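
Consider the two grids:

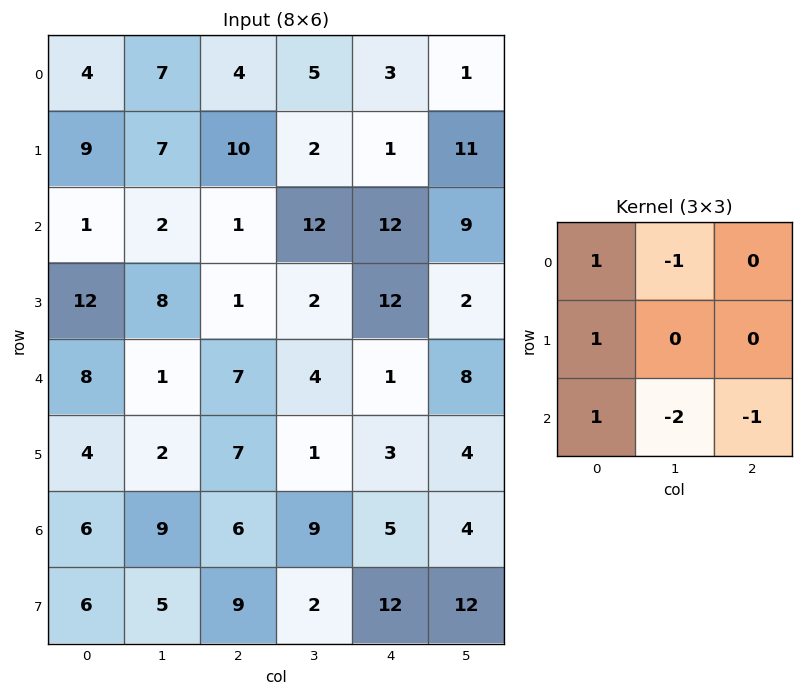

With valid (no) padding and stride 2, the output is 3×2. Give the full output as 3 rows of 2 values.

Output[0,0]: The receptive field on the input at this output position is [4 7 4 / 9 7 10 / 1 2 1]. Elementwise product with the kernel and sum: 4·1 + 7·-1 + 9·1 + 1·1 + 2·-2 + 1·-1.
Output[0,1]: The receptive field on the input at this output position is [4 5 3 / 10 2 1 / 1 12 12]. Elementwise product with the kernel and sum: 4·1 + 5·-1 + 10·1 + 1·1 + 12·-2 + 12·-1.

2 -26
10 -12
-7 -7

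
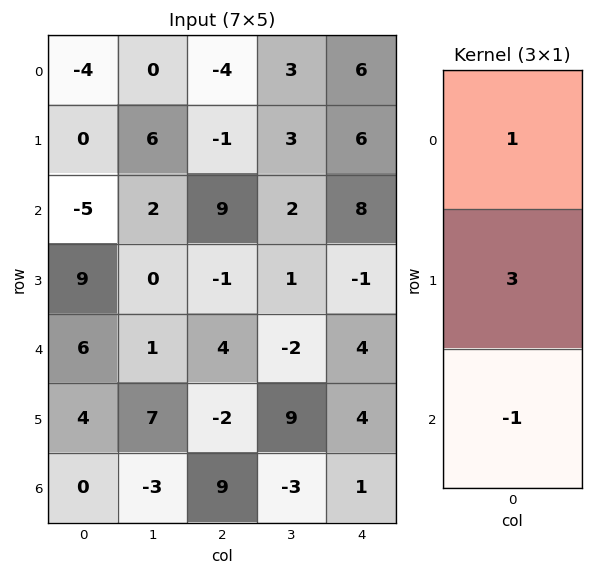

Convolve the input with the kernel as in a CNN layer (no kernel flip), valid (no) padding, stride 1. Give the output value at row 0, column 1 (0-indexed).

The receptive field on the input at this output position is [0 / 6 / 2]. Elementwise product with the kernel and sum: 0·1 + 6·3 + 2·-1.

16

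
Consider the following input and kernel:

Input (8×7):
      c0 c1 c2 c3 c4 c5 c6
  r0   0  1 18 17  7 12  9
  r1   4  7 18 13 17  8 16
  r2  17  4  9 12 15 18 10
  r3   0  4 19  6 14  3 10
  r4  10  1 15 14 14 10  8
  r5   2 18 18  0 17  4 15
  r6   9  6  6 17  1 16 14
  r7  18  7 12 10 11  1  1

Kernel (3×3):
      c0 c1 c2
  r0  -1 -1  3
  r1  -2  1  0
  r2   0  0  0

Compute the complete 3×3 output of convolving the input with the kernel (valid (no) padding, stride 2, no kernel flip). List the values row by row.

Output[0,0]: The receptive field on the input at this output position is [0 1 18 / 4 7 18 / 17 4 9]. Elementwise product with the kernel and sum: 0·-1 + 1·-1 + 18·3 + 4·-2 + 7·1.
Output[0,1]: The receptive field on the input at this output position is [18 17 7 / 18 13 17 / 9 12 15]. Elementwise product with the kernel and sum: 18·-1 + 17·-1 + 7·3 + 18·-2 + 13·1.

52 -37 -18
10 -8 -28
48 -23 -30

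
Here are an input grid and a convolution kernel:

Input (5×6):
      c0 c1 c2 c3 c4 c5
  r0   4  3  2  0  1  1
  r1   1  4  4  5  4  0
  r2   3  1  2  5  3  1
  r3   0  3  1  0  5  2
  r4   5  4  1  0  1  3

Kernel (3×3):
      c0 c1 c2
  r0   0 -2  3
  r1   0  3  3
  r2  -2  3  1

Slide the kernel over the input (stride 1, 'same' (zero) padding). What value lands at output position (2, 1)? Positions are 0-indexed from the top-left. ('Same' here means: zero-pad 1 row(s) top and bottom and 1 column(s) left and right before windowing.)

The receptive field on the zero-padded input at this output position is [1 4 4 / 3 1 2 / 0 3 1]. Elementwise product with the kernel and sum: 4·-2 + 4·3 + 1·3 + 2·3 + 0·-2 + 3·3 + 1·1.

23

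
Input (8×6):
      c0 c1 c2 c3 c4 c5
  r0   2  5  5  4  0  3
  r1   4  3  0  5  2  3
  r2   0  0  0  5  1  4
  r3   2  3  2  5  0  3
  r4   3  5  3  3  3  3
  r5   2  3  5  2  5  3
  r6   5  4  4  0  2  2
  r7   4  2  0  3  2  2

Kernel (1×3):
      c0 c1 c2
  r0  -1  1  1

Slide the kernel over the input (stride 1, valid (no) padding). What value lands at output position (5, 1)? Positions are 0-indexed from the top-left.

The receptive field on the input at this output position is [3 5 2]. Elementwise product with the kernel and sum: 3·-1 + 5·1 + 2·1.

4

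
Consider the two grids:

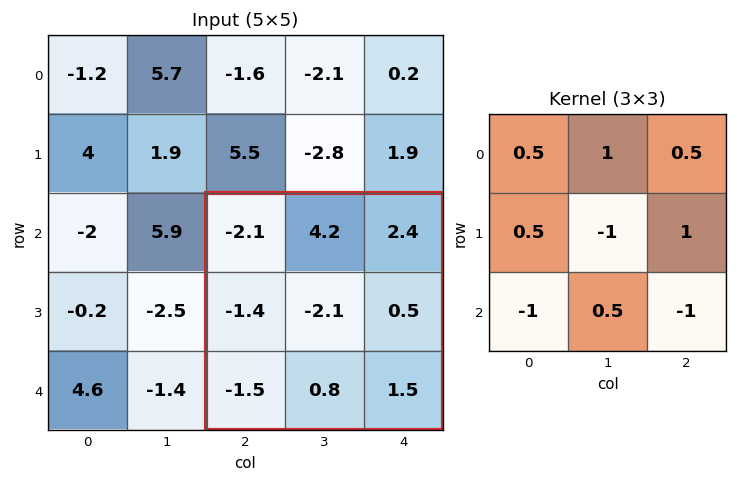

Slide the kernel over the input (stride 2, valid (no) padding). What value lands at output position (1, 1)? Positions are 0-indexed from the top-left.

The receptive field on the input at this output position is [-2.1 4.2 2.4 / -1.4 -2.1 0.5 / -1.5 0.8 1.5]. Elementwise product with the kernel and sum: -2.1·0.5 + 4.2·1 + 2.4·0.5 + -1.4·0.5 + -2.1·-1 + 0.5·1 + -1.5·-1 + 0.8·0.5 + 1.5·-1.

6.65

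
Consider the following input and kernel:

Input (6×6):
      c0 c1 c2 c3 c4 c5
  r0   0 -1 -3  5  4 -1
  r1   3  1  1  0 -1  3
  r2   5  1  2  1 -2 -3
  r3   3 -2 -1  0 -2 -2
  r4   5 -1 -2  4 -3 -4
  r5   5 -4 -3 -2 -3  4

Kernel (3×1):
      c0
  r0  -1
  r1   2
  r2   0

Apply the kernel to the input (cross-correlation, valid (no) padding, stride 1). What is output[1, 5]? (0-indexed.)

The receptive field on the input at this output position is [3 / -3 / -2]. Elementwise product with the kernel and sum: 3·-1 + -3·2.

-9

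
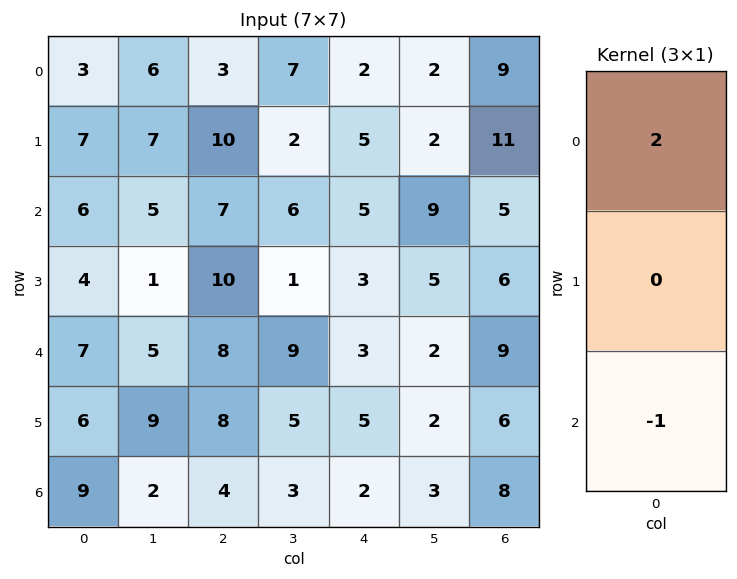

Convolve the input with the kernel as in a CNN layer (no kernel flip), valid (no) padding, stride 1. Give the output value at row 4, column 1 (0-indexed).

8

The receptive field on the input at this output position is [5 / 9 / 2]. Elementwise product with the kernel and sum: 5·2 + 2·-1.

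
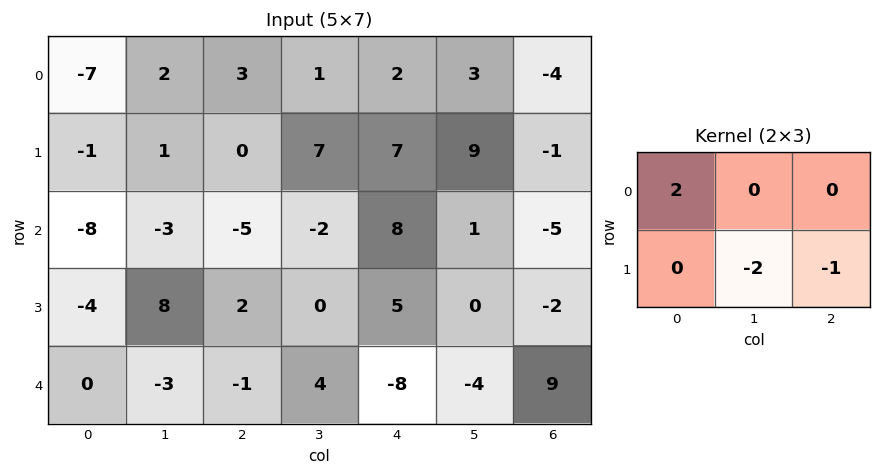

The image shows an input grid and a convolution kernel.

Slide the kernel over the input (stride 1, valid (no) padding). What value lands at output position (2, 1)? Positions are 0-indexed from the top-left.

The receptive field on the input at this output position is [-3 -5 -2 / 8 2 0]. Elementwise product with the kernel and sum: -3·2 + 2·-2 + 0·-1.

-10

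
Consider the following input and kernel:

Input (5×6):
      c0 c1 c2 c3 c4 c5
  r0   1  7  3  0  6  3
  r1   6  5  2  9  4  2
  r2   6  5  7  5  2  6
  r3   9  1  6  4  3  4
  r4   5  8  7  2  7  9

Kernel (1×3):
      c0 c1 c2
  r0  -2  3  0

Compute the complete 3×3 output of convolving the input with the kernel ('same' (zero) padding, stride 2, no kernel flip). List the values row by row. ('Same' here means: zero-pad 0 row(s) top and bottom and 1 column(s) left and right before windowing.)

3 -5 18
18 11 -4
15 5 17

Output[0,0]: The receptive field on the zero-padded input at this output position is [0 1 7]. Elementwise product with the kernel and sum: 0·-2 + 1·3.
Output[0,1]: The receptive field on the zero-padded input at this output position is [7 3 0]. Elementwise product with the kernel and sum: 7·-2 + 3·3.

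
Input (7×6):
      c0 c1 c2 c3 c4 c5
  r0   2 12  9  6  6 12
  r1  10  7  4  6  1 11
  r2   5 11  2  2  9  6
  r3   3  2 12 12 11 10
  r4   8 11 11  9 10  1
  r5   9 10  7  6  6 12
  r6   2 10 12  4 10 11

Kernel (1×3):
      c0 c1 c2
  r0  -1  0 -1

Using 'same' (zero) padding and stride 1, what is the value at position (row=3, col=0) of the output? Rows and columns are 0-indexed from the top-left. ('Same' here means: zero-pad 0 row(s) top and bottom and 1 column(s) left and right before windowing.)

The receptive field on the zero-padded input at this output position is [0 3 2]. Elementwise product with the kernel and sum: 0·-1 + 2·-1.

-2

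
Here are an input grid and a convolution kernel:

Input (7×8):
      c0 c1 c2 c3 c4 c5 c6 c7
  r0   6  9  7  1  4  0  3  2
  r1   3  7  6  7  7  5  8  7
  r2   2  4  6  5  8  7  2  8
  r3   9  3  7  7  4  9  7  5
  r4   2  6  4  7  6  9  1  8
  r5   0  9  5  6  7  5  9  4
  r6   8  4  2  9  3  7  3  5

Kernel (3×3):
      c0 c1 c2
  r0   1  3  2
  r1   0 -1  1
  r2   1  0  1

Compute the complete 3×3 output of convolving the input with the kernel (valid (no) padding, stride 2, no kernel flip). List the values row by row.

Output[0,0]: The receptive field on the input at this output position is [6 9 7 / 3 7 6 / 2 4 6]. Elementwise product with the kernel and sum: 6·1 + 9·3 + 7·2 + 7·-1 + 6·1 + 2·1 + 6·1.

54 32 23
36 44 38
34 43 45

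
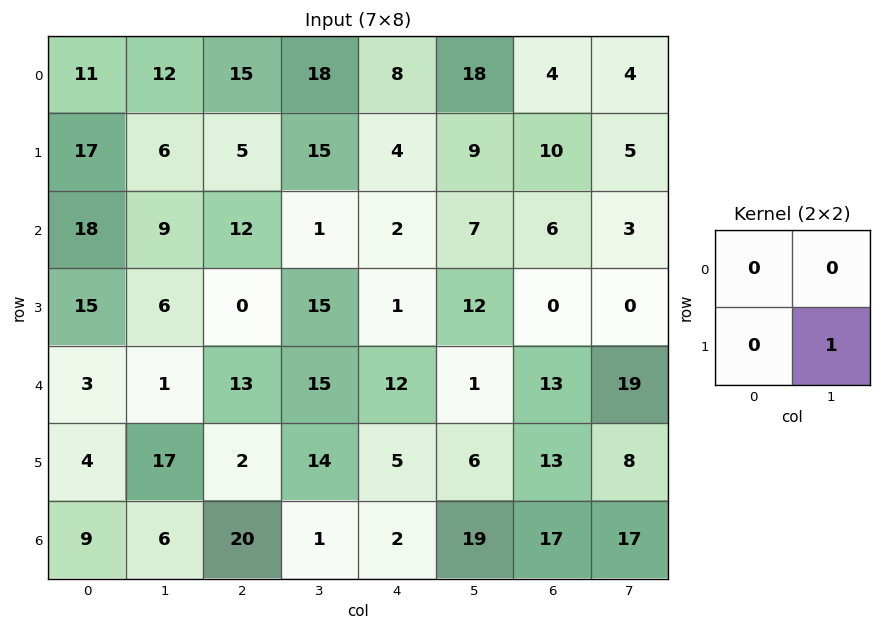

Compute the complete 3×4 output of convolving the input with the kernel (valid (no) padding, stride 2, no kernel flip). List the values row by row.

6 15 9 5
6 15 12 0
17 14 6 8

Output[0,0]: The receptive field on the input at this output position is [11 12 / 17 6]. Elementwise product with the kernel and sum: 6·1.
Output[0,1]: The receptive field on the input at this output position is [15 18 / 5 15]. Elementwise product with the kernel and sum: 15·1.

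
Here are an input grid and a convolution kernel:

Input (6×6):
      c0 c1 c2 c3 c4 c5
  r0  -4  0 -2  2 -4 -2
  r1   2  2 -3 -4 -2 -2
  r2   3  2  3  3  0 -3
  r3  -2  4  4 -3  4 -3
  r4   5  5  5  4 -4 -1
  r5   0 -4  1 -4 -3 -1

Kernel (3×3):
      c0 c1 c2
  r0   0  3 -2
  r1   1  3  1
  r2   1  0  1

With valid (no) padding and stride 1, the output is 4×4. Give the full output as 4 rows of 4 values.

Output[0,0]: The receptive field on the input at this output position is [-4 0 -2 / 2 2 -3 / 3 2 3]. Elementwise product with the kernel and sum: 0·3 + -2·-2 + 2·1 + 2·3 + -3·1 + 3·1 + 3·1.

15 -16 0 -20
26 14 12 -8
24 25 9 15
30 34 -6 4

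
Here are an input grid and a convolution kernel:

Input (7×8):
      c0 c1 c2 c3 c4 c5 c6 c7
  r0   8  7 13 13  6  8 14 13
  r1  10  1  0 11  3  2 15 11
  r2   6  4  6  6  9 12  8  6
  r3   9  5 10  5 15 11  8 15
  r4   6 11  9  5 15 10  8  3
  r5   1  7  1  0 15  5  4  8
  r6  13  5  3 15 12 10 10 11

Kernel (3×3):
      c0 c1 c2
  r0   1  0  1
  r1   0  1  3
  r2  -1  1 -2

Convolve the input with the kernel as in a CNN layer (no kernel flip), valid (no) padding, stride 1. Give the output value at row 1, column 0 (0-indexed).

8

The receptive field on the input at this output position is [10 1 0 / 6 4 6 / 9 5 10]. Elementwise product with the kernel and sum: 10·1 + 0·1 + 4·1 + 6·3 + 9·-1 + 5·1 + 10·-2.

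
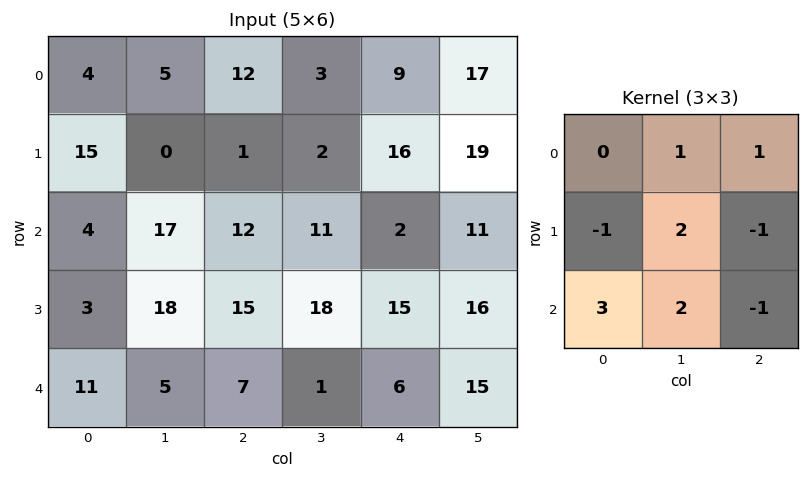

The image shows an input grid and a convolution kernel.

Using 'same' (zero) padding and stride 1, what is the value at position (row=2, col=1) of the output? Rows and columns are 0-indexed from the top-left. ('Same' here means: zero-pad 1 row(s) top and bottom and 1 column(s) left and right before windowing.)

49

The receptive field on the zero-padded input at this output position is [15 0 1 / 4 17 12 / 3 18 15]. Elementwise product with the kernel and sum: 0·1 + 1·1 + 4·-1 + 17·2 + 12·-1 + 3·3 + 18·2 + 15·-1.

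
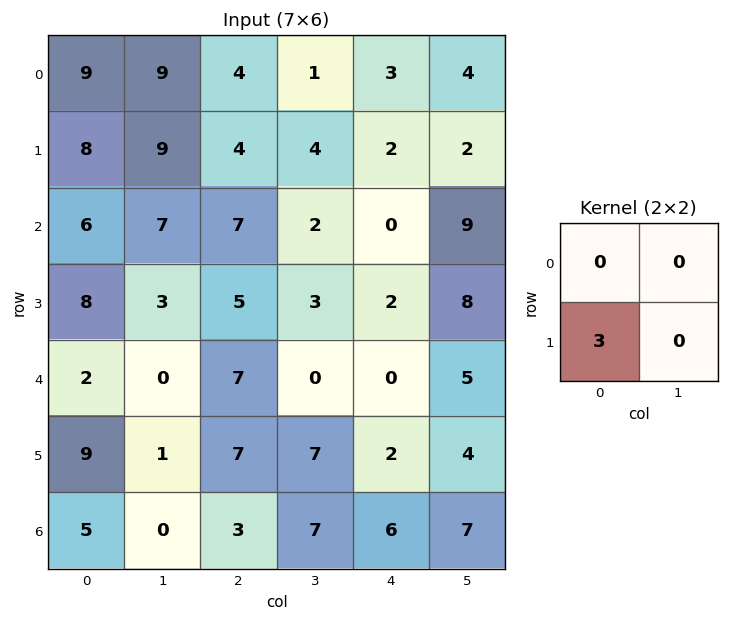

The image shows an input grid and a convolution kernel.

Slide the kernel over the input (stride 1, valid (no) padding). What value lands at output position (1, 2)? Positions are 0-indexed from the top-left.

The receptive field on the input at this output position is [4 4 / 7 2]. Elementwise product with the kernel and sum: 7·3.

21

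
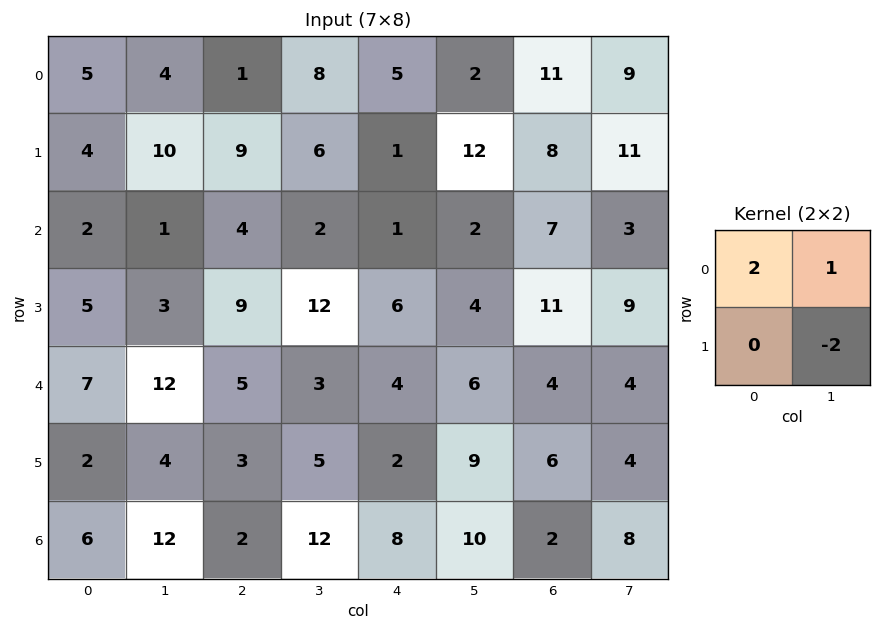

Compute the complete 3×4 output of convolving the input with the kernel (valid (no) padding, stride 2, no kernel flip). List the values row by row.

Output[0,0]: The receptive field on the input at this output position is [5 4 / 4 10]. Elementwise product with the kernel and sum: 5·2 + 4·1 + 10·-2.

-6 -2 -12 9
-1 -14 -4 -1
18 3 -4 4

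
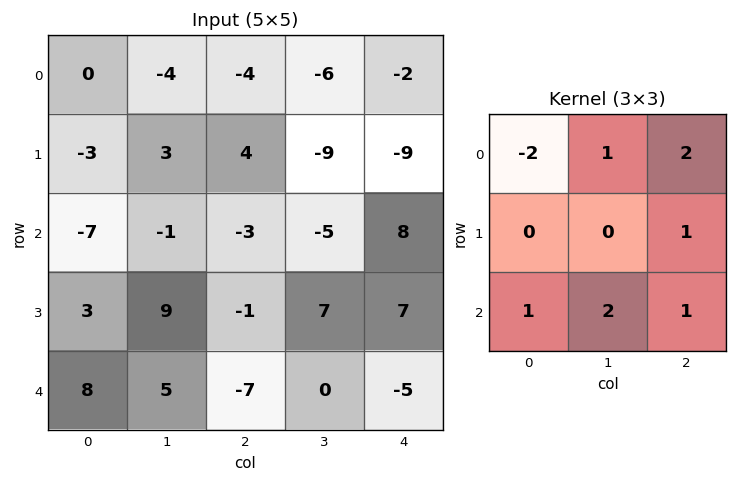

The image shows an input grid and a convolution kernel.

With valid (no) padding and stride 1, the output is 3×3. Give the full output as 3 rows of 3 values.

-20 -29 -16
34 -11 -7
17 -13 12

Output[0,0]: The receptive field on the input at this output position is [0 -4 -4 / -3 3 4 / -7 -1 -3]. Elementwise product with the kernel and sum: 0·-2 + -4·1 + -4·2 + 4·1 + -7·1 + -1·2 + -3·1.
Output[0,1]: The receptive field on the input at this output position is [-4 -4 -6 / 3 4 -9 / -1 -3 -5]. Elementwise product with the kernel and sum: -4·-2 + -4·1 + -6·2 + -9·1 + -1·1 + -3·2 + -5·1.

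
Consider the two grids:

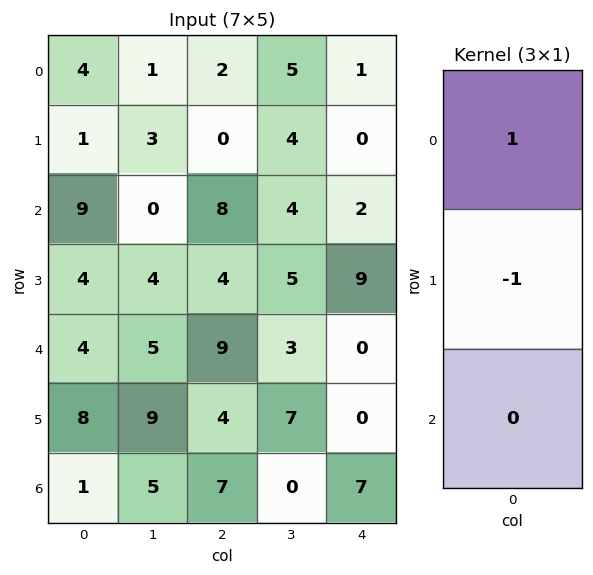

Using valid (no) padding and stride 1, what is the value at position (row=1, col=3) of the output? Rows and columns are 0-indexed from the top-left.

0

The receptive field on the input at this output position is [4 / 4 / 5]. Elementwise product with the kernel and sum: 4·1 + 4·-1.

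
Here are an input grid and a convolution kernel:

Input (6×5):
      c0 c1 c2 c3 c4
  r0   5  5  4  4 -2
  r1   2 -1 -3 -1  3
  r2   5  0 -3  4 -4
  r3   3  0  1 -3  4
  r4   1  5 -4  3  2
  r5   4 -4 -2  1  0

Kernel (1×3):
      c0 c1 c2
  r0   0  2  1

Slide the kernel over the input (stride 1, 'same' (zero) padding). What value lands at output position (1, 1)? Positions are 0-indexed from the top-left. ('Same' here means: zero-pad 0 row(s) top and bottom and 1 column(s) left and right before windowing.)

The receptive field on the zero-padded input at this output position is [2 -1 -3]. Elementwise product with the kernel and sum: -1·2 + -3·1.

-5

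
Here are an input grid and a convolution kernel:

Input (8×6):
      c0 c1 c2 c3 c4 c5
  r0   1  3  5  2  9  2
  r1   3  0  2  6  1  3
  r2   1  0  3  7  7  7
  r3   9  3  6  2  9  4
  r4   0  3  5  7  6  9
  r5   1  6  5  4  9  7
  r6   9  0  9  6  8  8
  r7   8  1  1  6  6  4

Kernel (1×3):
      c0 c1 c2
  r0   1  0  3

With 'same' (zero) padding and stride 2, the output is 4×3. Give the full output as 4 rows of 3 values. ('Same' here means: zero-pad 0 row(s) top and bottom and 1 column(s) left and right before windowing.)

9 9 8
0 21 28
9 24 34
0 18 30

Output[0,0]: The receptive field on the zero-padded input at this output position is [0 1 3]. Elementwise product with the kernel and sum: 0·1 + 3·3.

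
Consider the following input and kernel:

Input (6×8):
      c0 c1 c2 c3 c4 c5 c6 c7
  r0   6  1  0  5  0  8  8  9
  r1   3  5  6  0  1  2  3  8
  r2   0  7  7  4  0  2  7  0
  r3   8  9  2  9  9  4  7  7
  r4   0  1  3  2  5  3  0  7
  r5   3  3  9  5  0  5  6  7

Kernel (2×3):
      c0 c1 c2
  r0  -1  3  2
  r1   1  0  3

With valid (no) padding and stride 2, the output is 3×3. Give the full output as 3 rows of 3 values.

18 24 50
49 34 50
39 22 22

Output[0,0]: The receptive field on the input at this output position is [6 1 0 / 3 5 6]. Elementwise product with the kernel and sum: 6·-1 + 1·3 + 0·2 + 3·1 + 6·3.
Output[0,1]: The receptive field on the input at this output position is [0 5 0 / 6 0 1]. Elementwise product with the kernel and sum: 0·-1 + 5·3 + 0·2 + 6·1 + 1·3.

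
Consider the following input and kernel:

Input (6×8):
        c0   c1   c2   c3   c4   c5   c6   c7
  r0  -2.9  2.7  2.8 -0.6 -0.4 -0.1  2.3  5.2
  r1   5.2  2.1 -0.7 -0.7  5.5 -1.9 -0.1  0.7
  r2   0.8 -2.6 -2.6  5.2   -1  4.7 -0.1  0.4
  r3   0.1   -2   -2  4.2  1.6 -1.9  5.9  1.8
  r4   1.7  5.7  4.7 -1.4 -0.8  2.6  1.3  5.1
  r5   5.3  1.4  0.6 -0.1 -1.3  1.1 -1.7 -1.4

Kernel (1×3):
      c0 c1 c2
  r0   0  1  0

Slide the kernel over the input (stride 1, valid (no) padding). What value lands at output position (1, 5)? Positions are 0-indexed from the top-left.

The receptive field on the input at this output position is [-1.9 -0.1 0.7]. Elementwise product with the kernel and sum: -0.1·1.

-0.1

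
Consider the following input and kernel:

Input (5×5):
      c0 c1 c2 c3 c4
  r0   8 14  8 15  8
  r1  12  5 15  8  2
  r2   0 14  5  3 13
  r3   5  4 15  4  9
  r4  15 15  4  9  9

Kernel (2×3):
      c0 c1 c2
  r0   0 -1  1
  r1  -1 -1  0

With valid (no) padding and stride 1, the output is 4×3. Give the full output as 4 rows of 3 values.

-23 -13 -30
-4 -26 -14
-18 -21 -9
-19 -30 -8

Output[0,0]: The receptive field on the input at this output position is [8 14 8 / 12 5 15]. Elementwise product with the kernel and sum: 14·-1 + 8·1 + 12·-1 + 5·-1.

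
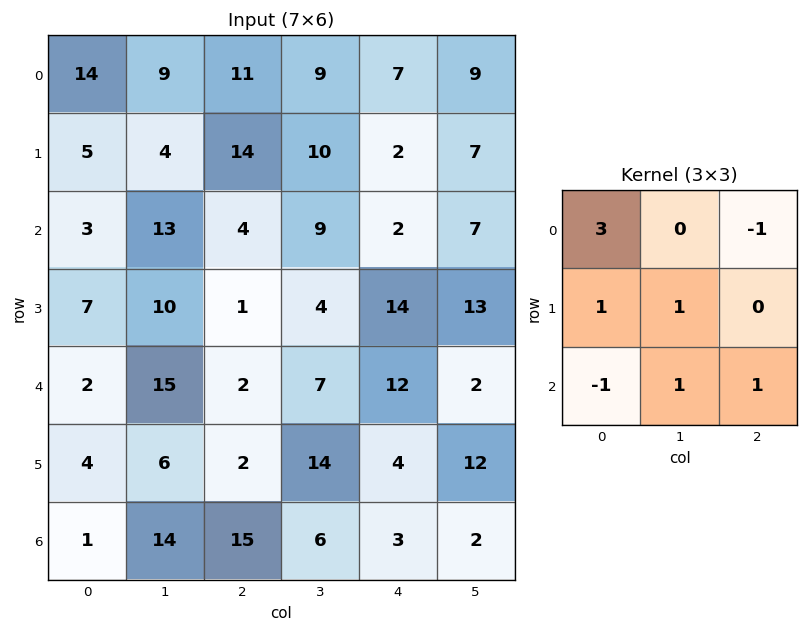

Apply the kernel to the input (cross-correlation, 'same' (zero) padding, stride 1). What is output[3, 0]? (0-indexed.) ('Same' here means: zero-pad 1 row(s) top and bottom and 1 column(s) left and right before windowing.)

The receptive field on the zero-padded input at this output position is [0 3 13 / 0 7 10 / 0 2 15]. Elementwise product with the kernel and sum: 0·3 + 13·-1 + 0·1 + 7·1 + 0·-1 + 2·1 + 15·1.

11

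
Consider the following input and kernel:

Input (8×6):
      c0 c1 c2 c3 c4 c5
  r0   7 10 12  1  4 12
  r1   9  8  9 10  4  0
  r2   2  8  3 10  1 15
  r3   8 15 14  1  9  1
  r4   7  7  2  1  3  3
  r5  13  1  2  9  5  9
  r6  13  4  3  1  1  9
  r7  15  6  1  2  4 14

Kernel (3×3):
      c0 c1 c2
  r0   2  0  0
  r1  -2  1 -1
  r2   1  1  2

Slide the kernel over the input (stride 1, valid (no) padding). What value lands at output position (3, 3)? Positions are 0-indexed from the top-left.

The receptive field on the input at this output position is [1 9 1 / 1 3 3 / 9 5 9]. Elementwise product with the kernel and sum: 1·2 + 1·-2 + 3·1 + 3·-1 + 9·1 + 5·1 + 9·2.

32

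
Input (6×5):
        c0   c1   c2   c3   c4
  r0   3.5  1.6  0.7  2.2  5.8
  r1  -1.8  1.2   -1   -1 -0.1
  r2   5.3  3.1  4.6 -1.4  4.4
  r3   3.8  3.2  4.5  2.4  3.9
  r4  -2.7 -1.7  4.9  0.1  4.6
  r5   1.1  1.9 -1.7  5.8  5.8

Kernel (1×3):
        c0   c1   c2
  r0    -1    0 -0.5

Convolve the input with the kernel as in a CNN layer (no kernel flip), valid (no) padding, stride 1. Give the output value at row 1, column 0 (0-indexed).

2.3

The receptive field on the input at this output position is [-1.8 1.2 -1]. Elementwise product with the kernel and sum: -1.8·-1 + -1·-0.5.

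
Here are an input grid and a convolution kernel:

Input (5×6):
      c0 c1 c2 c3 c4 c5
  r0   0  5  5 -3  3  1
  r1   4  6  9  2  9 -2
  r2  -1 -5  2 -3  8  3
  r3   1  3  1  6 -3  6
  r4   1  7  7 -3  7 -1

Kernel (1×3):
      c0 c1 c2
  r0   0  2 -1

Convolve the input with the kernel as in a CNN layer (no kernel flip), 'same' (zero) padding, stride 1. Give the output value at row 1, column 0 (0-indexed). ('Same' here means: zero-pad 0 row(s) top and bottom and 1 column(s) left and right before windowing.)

The receptive field on the zero-padded input at this output position is [0 4 6]. Elementwise product with the kernel and sum: 4·2 + 6·-1.

2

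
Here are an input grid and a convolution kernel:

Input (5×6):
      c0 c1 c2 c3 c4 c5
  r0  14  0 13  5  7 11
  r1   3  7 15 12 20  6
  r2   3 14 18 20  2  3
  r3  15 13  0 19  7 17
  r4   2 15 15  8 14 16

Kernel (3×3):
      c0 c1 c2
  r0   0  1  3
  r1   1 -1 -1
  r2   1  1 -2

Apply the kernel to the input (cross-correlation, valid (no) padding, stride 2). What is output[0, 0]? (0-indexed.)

1

The receptive field on the input at this output position is [14 0 13 / 3 7 15 / 3 14 18]. Elementwise product with the kernel and sum: 0·1 + 13·3 + 3·1 + 7·-1 + 15·-1 + 3·1 + 14·1 + 18·-2.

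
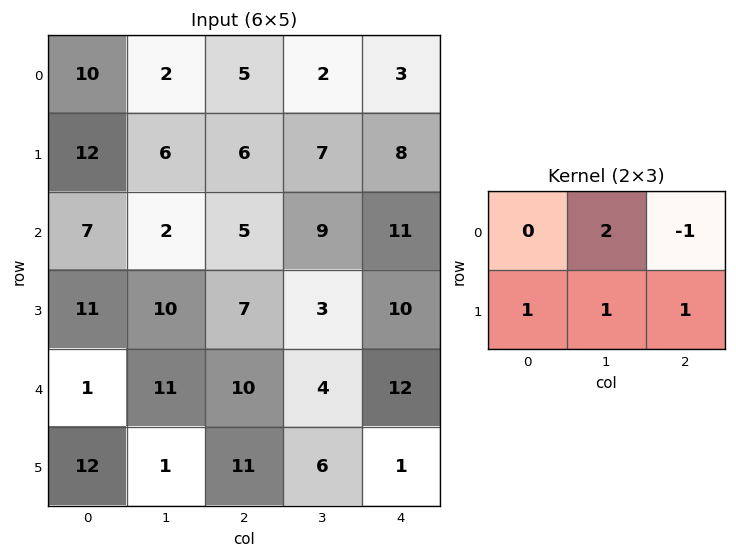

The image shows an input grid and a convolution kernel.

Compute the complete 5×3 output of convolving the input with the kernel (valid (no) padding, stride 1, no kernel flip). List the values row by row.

Output[0,0]: The receptive field on the input at this output position is [10 2 5 / 12 6 6]. Elementwise product with the kernel and sum: 2·2 + 5·-1 + 12·1 + 6·1 + 6·1.
Output[0,1]: The receptive field on the input at this output position is [2 5 2 / 6 6 7]. Elementwise product with the kernel and sum: 5·2 + 2·-1 + 6·1 + 6·1 + 7·1.

23 27 22
20 21 31
27 21 27
35 36 22
36 34 14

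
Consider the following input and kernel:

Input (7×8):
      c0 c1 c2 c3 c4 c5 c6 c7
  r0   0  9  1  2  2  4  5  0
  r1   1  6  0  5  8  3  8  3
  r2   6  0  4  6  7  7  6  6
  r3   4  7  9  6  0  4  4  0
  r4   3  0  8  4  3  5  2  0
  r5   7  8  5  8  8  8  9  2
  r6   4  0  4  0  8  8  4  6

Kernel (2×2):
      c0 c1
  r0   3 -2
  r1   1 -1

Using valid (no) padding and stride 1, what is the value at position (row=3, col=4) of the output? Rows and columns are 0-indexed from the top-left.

-10

The receptive field on the input at this output position is [0 4 / 3 5]. Elementwise product with the kernel and sum: 0·3 + 4·-2 + 3·1 + 5·-1.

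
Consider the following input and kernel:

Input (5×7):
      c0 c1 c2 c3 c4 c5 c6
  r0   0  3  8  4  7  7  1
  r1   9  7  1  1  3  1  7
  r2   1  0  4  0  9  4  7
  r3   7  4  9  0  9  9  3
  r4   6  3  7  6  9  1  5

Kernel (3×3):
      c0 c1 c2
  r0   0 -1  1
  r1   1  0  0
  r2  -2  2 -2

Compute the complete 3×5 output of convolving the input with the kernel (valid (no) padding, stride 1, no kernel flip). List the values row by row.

Output[0,0]: The receptive field on the input at this output position is [0 3 8 / 9 7 1 / 1 0 4]. Elementwise product with the kernel and sum: 3·-1 + 8·1 + 9·1 + 1·-2 + 0·2 + 4·-2.

4 11 -22 11 -27
-29 10 -30 -2 9
-9 -4 -2 -1 -14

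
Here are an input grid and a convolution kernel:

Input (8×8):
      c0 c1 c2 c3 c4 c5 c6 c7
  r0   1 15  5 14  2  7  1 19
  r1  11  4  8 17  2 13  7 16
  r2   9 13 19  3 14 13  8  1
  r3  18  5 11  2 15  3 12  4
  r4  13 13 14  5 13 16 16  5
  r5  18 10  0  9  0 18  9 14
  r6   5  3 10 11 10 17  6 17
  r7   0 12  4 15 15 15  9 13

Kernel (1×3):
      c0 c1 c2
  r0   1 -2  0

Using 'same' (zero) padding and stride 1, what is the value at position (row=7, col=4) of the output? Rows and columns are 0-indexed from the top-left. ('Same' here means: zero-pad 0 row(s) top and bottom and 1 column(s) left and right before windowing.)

-15

The receptive field on the zero-padded input at this output position is [15 15 15]. Elementwise product with the kernel and sum: 15·1 + 15·-2.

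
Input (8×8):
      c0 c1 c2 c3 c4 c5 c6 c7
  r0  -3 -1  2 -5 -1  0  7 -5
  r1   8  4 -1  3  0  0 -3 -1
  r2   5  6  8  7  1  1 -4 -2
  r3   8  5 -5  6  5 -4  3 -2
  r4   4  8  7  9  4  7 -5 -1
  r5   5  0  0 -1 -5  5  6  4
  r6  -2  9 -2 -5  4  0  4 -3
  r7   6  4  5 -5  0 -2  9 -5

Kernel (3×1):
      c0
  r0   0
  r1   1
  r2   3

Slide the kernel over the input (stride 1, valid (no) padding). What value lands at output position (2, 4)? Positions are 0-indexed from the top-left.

The receptive field on the input at this output position is [1 / 5 / 4]. Elementwise product with the kernel and sum: 5·1 + 4·3.

17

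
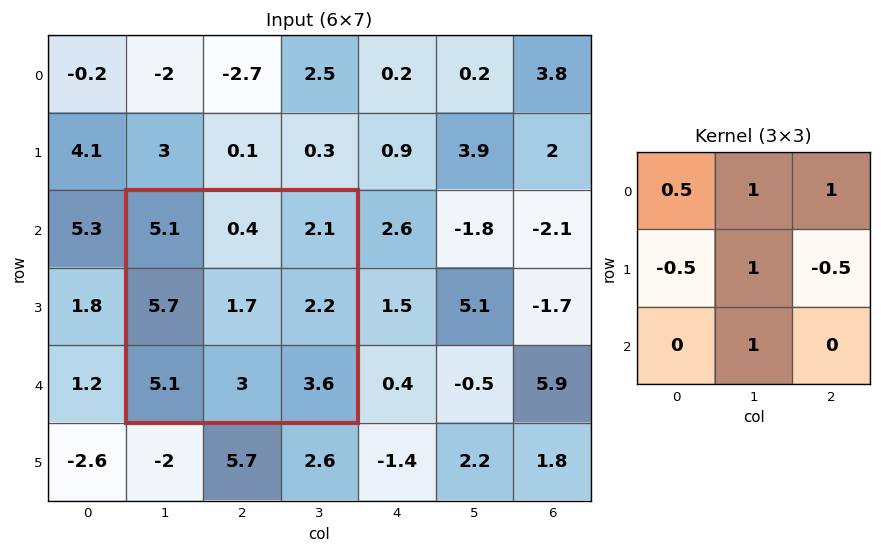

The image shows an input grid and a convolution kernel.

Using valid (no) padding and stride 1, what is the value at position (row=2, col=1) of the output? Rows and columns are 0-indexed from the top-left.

The receptive field on the input at this output position is [5.1 0.4 2.1 / 5.7 1.7 2.2 / 5.1 3 3.6]. Elementwise product with the kernel and sum: 5.1·0.5 + 0.4·1 + 2.1·1 + 5.7·-0.5 + 1.7·1 + 2.2·-0.5 + 3·1.

5.8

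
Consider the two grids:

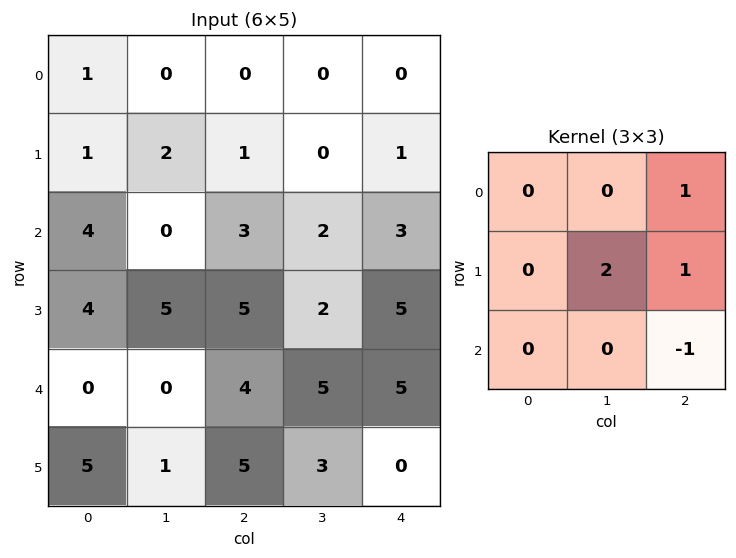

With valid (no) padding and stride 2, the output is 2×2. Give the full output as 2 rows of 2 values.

Output[0,0]: The receptive field on the input at this output position is [1 0 0 / 1 2 1 / 4 0 3]. Elementwise product with the kernel and sum: 0·1 + 2·2 + 1·1 + 3·-1.

2 -2
14 7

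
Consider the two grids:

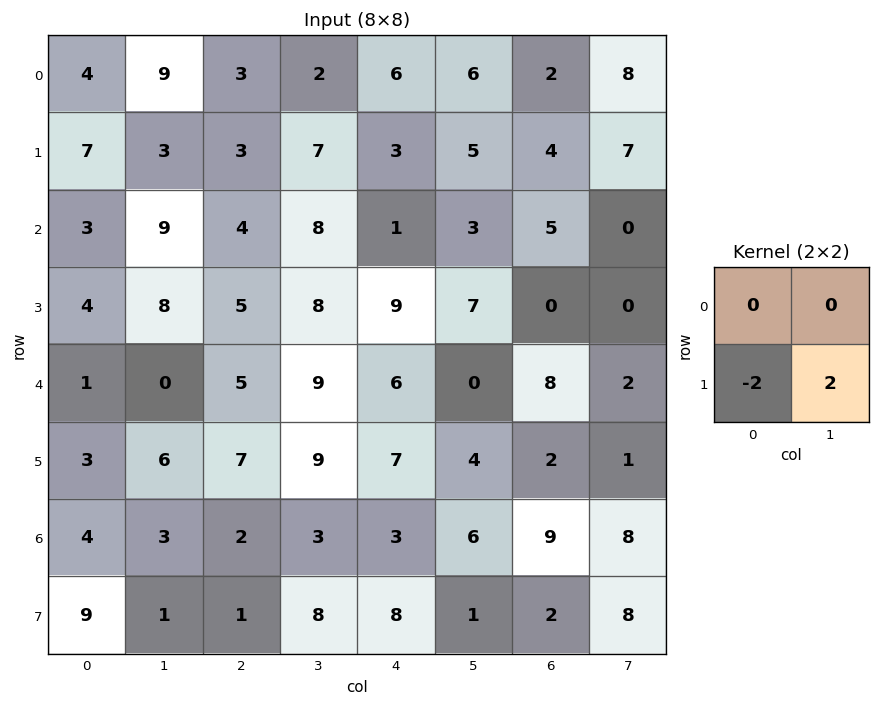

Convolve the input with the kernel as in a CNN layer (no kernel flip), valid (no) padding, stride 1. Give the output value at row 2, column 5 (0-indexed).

The receptive field on the input at this output position is [3 5 / 7 0]. Elementwise product with the kernel and sum: 7·-2 + 0·2.

-14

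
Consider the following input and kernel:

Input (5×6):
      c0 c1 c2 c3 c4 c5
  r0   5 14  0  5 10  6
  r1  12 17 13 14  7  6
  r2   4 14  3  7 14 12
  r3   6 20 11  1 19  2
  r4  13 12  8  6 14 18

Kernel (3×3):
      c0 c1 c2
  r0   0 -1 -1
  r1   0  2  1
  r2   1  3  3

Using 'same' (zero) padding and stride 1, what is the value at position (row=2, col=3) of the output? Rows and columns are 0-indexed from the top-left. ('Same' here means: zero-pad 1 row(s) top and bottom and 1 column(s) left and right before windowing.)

78

The receptive field on the zero-padded input at this output position is [13 14 7 / 3 7 14 / 11 1 19]. Elementwise product with the kernel and sum: 14·-1 + 7·-1 + 7·2 + 14·1 + 11·1 + 1·3 + 19·3.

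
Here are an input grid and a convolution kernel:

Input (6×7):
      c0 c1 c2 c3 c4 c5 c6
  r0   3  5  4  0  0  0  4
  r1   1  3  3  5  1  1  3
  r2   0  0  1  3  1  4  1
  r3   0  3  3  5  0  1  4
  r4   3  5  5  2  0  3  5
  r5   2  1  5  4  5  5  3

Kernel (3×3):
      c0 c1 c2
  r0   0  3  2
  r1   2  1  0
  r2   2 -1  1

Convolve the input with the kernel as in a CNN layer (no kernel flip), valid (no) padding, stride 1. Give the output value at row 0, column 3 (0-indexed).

20

The receptive field on the input at this output position is [0 0 0 / 5 1 1 / 3 1 4]. Elementwise product with the kernel and sum: 0·3 + 0·2 + 5·2 + 1·1 + 3·2 + 1·-1 + 4·1.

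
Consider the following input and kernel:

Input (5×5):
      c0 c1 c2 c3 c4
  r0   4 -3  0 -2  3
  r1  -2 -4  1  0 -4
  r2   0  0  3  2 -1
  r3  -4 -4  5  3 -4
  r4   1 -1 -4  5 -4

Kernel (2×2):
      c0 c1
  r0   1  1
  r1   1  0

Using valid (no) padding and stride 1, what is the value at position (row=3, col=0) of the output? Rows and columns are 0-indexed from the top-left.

-7

The receptive field on the input at this output position is [-4 -4 / 1 -1]. Elementwise product with the kernel and sum: -4·1 + -4·1 + 1·1.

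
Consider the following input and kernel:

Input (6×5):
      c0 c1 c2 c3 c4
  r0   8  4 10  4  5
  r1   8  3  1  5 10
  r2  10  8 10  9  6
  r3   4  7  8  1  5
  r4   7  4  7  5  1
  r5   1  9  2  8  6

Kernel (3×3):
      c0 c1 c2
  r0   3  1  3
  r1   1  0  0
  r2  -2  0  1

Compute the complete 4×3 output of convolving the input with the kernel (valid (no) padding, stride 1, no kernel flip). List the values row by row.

Output[0,0]: The receptive field on the input at this output position is [8 4 10 / 8 3 1 / 10 8 10]. Elementwise product with the kernel and sum: 8·3 + 4·1 + 10·3 + 8·1 + 10·-2 + 10·1.

56 30 36
40 20 37
65 65 52
50 26 49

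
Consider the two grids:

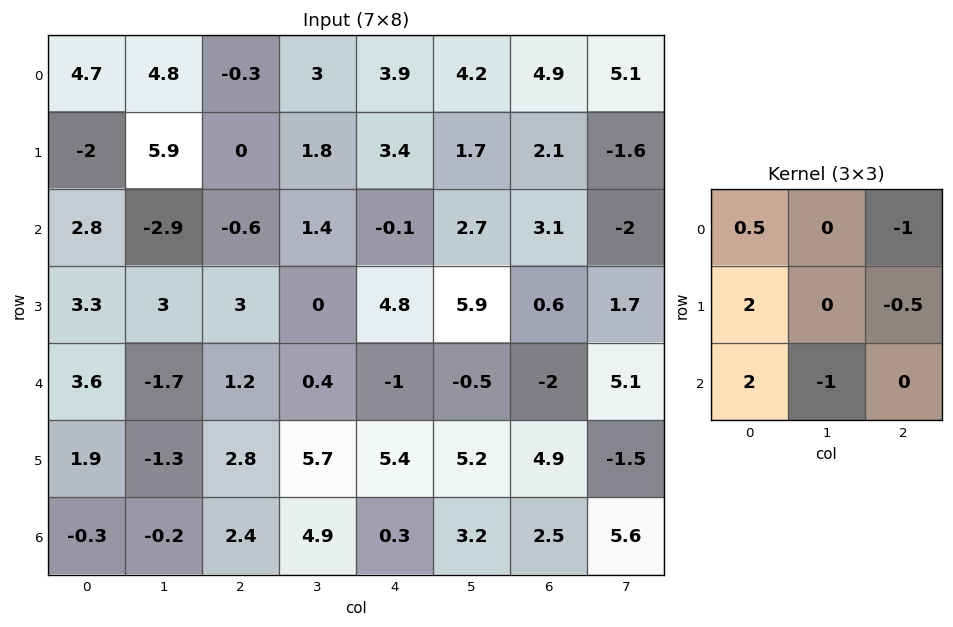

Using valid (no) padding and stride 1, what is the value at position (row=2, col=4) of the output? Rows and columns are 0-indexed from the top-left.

4.65

The receptive field on the input at this output position is [-0.1 2.7 3.1 / 4.8 5.9 0.6 / -1 -0.5 -2]. Elementwise product with the kernel and sum: -0.1·0.5 + 3.1·-1 + 4.8·2 + 0.6·-0.5 + -1·2 + -0.5·-1.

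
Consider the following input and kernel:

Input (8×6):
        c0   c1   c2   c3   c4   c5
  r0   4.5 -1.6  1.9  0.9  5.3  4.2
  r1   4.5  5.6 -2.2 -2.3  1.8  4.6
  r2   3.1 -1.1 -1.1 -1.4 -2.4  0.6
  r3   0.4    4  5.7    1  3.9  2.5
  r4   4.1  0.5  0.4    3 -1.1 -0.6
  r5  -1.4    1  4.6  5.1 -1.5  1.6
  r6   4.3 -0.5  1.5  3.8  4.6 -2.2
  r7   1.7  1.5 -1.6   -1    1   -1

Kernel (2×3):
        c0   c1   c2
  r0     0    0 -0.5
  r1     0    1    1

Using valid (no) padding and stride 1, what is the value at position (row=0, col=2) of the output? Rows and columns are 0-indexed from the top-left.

The receptive field on the input at this output position is [1.9 0.9 5.3 / -2.2 -2.3 1.8]. Elementwise product with the kernel and sum: 5.3·-0.5 + -2.3·1 + 1.8·1.

-3.15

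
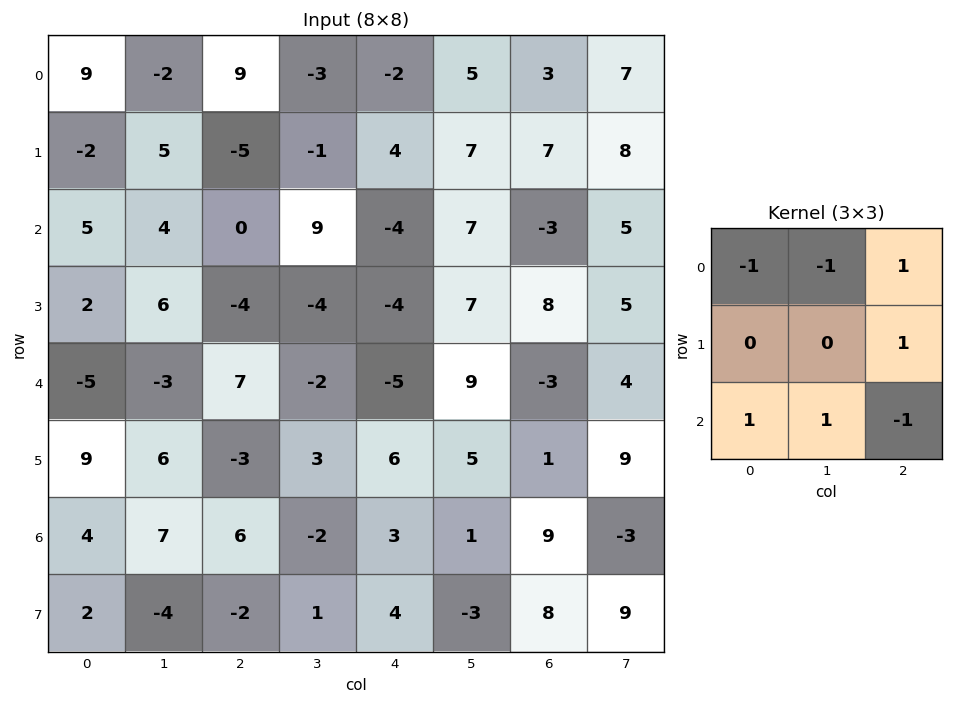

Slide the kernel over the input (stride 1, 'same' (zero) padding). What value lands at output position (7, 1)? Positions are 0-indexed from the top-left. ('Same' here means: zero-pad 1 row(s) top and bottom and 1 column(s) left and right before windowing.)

-7

The receptive field on the zero-padded input at this output position is [4 7 6 / 2 -4 -2 / 0 0 0]. Elementwise product with the kernel and sum: 4·-1 + 7·-1 + 6·1 + -2·1 + 0·1 + 0·1 + 0·-1.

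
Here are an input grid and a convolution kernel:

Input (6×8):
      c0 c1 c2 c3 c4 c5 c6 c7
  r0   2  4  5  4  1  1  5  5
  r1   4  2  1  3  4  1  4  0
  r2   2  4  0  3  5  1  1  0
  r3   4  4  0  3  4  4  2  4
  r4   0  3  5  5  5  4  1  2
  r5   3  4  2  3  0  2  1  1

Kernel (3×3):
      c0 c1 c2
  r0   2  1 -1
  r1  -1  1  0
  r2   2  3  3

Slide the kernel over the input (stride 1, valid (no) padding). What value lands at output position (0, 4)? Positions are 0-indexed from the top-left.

11

The receptive field on the input at this output position is [1 1 5 / 4 1 4 / 5 1 1]. Elementwise product with the kernel and sum: 1·2 + 1·1 + 5·-1 + 4·-1 + 1·1 + 5·2 + 1·3 + 1·3.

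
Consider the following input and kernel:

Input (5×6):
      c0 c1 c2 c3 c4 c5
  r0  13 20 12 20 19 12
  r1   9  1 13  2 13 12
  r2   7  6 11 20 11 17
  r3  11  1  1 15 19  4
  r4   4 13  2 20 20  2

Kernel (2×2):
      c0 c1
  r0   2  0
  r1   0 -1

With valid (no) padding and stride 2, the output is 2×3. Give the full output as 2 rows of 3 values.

25 22 26
13 7 18

Output[0,0]: The receptive field on the input at this output position is [13 20 / 9 1]. Elementwise product with the kernel and sum: 13·2 + 1·-1.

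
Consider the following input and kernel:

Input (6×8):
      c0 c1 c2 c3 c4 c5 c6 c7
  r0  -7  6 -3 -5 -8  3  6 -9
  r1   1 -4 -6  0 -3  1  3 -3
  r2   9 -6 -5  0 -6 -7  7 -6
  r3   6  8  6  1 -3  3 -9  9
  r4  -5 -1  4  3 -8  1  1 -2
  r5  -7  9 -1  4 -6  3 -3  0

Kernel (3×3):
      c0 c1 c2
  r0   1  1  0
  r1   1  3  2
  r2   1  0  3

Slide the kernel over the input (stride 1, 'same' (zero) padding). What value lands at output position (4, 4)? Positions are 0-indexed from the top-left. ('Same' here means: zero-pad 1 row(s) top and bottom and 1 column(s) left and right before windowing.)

-8

The receptive field on the zero-padded input at this output position is [1 -3 3 / 3 -8 1 / 4 -6 3]. Elementwise product with the kernel and sum: 1·1 + -3·1 + 3·1 + -8·3 + 1·2 + 4·1 + 3·3.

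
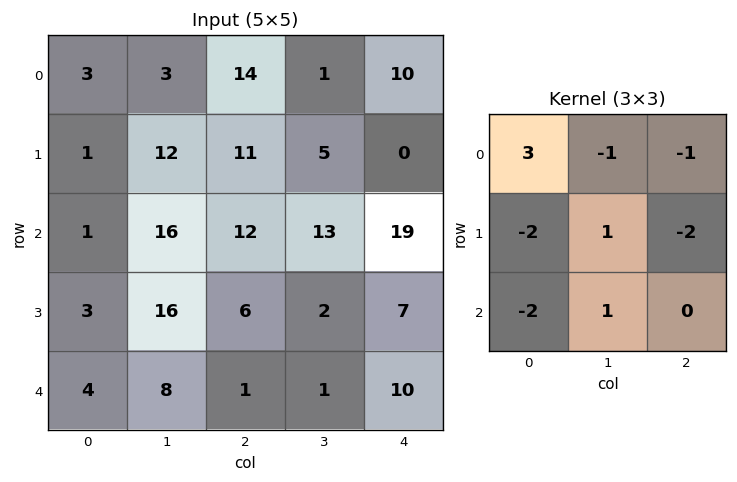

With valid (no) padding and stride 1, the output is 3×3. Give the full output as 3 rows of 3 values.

Output[0,0]: The receptive field on the input at this output position is [3 3 14 / 1 12 11 / 1 16 12]. Elementwise product with the kernel and sum: 3·3 + 3·-1 + 14·-1 + 1·-2 + 12·1 + 11·-2 + 1·-2 + 16·1.

-6 -49 3
-20 -52 -31
-27 -22 -21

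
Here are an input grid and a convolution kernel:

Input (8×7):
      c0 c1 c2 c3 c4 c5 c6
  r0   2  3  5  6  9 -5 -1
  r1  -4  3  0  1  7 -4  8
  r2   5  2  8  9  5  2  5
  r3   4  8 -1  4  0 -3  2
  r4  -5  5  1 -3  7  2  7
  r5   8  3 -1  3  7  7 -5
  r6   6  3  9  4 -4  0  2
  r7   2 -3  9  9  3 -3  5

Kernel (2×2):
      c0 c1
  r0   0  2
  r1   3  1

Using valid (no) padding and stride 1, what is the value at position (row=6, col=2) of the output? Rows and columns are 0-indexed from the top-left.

44

The receptive field on the input at this output position is [9 4 / 9 9]. Elementwise product with the kernel and sum: 4·2 + 9·3 + 9·1.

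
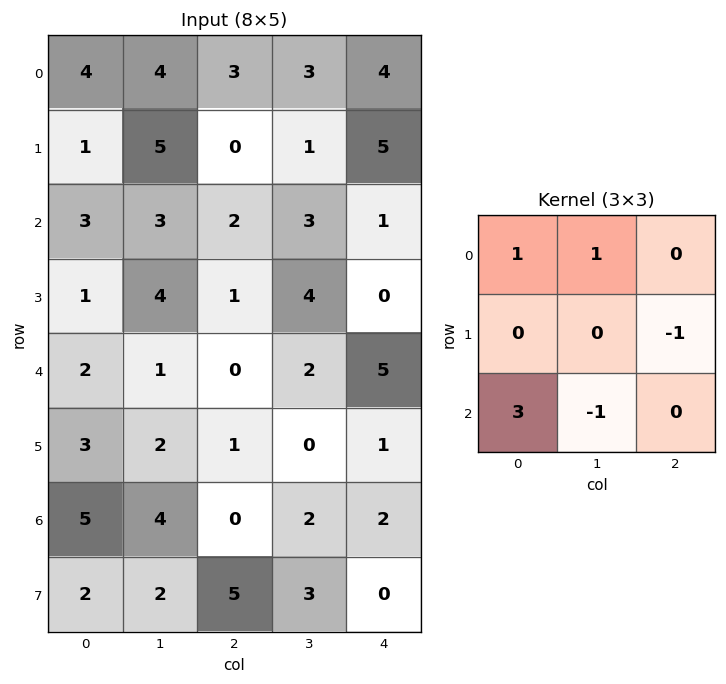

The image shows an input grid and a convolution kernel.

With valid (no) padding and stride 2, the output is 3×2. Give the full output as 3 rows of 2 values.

14 4
10 3
13 -1

Output[0,0]: The receptive field on the input at this output position is [4 4 3 / 1 5 0 / 3 3 2]. Elementwise product with the kernel and sum: 4·1 + 4·1 + 0·-1 + 3·3 + 3·-1.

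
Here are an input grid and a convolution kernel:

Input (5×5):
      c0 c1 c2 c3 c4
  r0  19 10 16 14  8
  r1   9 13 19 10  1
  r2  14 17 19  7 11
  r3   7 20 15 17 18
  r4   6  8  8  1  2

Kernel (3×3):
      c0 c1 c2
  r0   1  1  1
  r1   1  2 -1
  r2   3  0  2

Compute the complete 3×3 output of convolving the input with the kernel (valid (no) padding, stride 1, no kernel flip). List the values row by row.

Output[0,0]: The receptive field on the input at this output position is [19 10 16 / 9 13 19 / 14 17 19]. Elementwise product with the kernel and sum: 19·1 + 10·1 + 16·1 + 9·1 + 13·2 + 19·-1 + 14·3 + 19·2.
Output[0,1]: The receptive field on the input at this output position is [10 16 14 / 13 19 10 / 17 19 7]. Elementwise product with the kernel and sum: 10·1 + 16·1 + 14·1 + 13·1 + 19·2 + 10·-1 + 17·3 + 7·2.

141 146 155
121 184 133
116 102 96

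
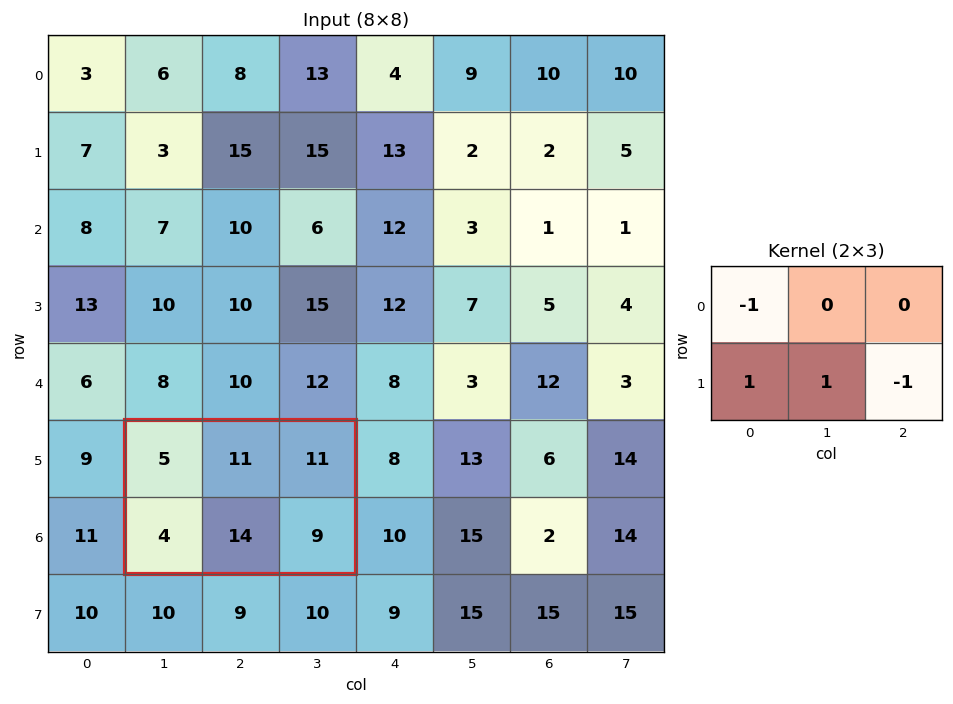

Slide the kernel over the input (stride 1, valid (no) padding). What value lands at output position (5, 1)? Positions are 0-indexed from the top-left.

4

The receptive field on the input at this output position is [5 11 11 / 4 14 9]. Elementwise product with the kernel and sum: 5·-1 + 4·1 + 14·1 + 9·-1.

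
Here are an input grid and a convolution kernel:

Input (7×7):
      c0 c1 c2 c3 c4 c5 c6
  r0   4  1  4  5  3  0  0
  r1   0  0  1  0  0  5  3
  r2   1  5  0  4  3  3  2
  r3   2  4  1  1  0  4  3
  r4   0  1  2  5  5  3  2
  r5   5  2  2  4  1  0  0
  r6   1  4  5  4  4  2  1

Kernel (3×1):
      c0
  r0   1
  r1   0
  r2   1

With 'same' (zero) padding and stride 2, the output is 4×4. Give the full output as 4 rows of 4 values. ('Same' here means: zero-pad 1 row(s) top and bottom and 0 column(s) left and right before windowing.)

Output[0,0]: The receptive field on the zero-padded input at this output position is [0 / 4 / 0]. Elementwise product with the kernel and sum: 0·1 + 0·1.
Output[0,1]: The receptive field on the zero-padded input at this output position is [0 / 4 / 1]. Elementwise product with the kernel and sum: 0·1 + 1·1.

0 1 0 3
2 2 0 6
7 3 1 3
5 2 1 0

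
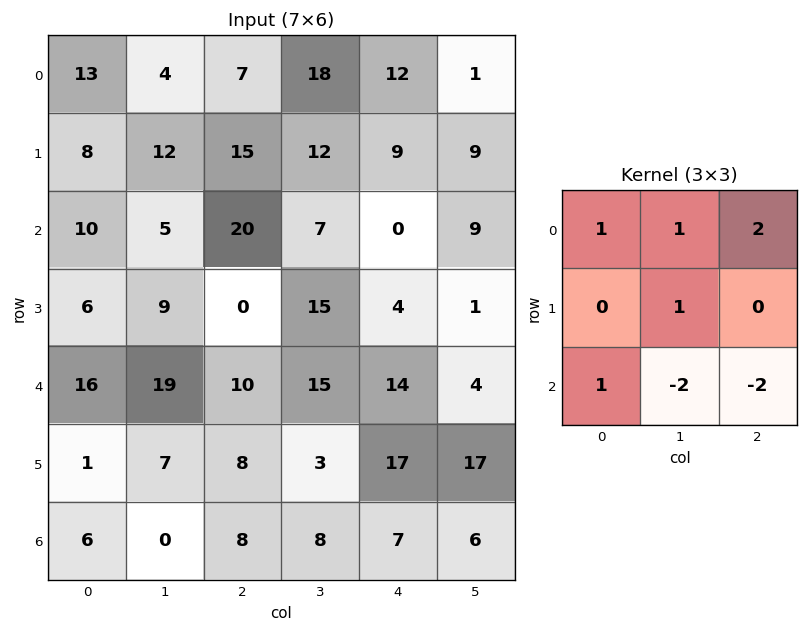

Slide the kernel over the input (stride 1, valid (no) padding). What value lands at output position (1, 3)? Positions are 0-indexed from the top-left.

The receptive field on the input at this output position is [12 9 9 / 7 0 9 / 15 4 1]. Elementwise product with the kernel and sum: 12·1 + 9·1 + 9·2 + 0·1 + 15·1 + 4·-2 + 1·-2.

44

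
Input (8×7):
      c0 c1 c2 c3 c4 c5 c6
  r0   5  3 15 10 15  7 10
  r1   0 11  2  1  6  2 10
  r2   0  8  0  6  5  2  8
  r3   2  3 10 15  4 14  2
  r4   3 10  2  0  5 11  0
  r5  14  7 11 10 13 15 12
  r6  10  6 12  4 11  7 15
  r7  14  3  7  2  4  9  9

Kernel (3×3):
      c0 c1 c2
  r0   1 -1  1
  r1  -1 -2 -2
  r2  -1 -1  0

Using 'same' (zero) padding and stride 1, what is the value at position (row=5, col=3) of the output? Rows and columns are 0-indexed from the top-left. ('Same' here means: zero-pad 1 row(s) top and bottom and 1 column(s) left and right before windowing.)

-66

The receptive field on the zero-padded input at this output position is [2 0 5 / 11 10 13 / 12 4 11]. Elementwise product with the kernel and sum: 2·1 + 0·-1 + 5·1 + 11·-1 + 10·-2 + 13·-2 + 12·-1 + 4·-1.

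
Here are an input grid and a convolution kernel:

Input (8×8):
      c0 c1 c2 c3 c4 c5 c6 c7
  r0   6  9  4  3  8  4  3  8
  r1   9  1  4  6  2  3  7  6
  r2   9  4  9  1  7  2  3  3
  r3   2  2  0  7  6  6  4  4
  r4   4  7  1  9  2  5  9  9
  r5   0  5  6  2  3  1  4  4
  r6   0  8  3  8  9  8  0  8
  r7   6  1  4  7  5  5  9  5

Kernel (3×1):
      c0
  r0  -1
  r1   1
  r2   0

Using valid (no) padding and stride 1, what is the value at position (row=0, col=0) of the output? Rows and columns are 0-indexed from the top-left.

The receptive field on the input at this output position is [6 / 9 / 9]. Elementwise product with the kernel and sum: 6·-1 + 9·1.

3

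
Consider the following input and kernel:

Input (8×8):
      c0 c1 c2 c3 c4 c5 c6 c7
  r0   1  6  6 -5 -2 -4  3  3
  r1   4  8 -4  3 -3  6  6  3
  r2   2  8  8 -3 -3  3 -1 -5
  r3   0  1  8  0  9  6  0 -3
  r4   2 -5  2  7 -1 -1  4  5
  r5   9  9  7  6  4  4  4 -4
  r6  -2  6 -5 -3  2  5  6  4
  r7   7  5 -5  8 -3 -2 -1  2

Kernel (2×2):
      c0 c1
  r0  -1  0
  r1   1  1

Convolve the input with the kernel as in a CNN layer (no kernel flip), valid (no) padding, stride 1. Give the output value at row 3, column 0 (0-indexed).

The receptive field on the input at this output position is [0 1 / 2 -5]. Elementwise product with the kernel and sum: 0·-1 + 2·1 + -5·1.

-3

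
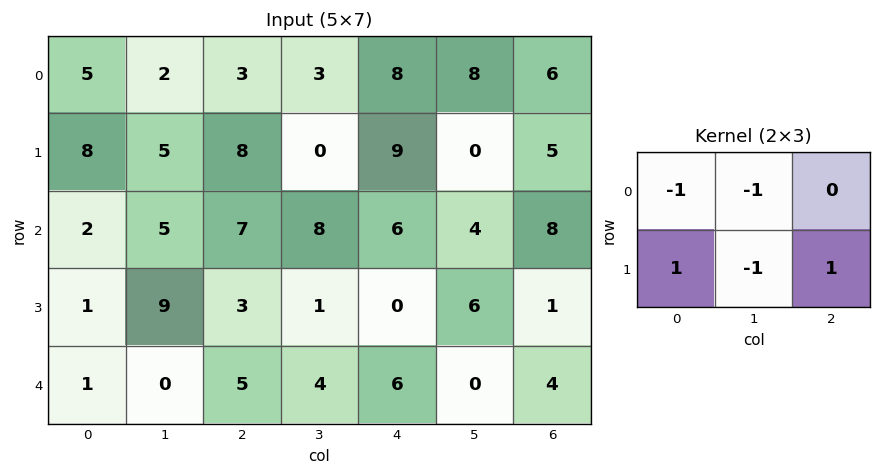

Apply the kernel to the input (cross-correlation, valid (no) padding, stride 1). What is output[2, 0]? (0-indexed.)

-12

The receptive field on the input at this output position is [2 5 7 / 1 9 3]. Elementwise product with the kernel and sum: 2·-1 + 5·-1 + 1·1 + 9·-1 + 3·1.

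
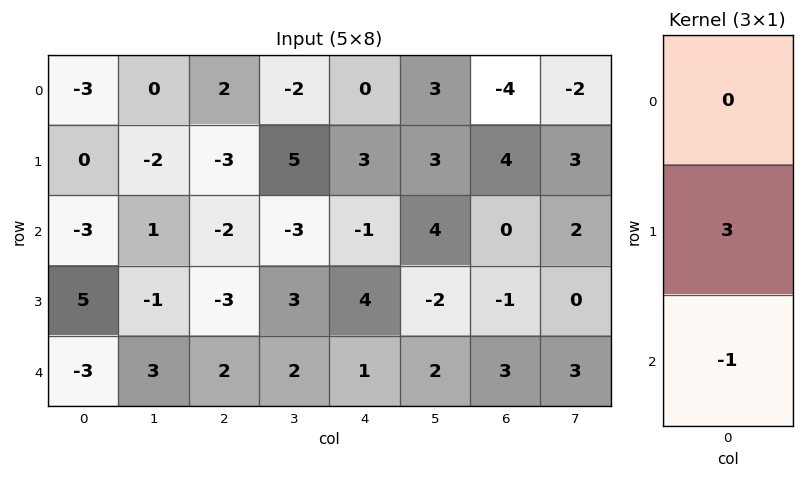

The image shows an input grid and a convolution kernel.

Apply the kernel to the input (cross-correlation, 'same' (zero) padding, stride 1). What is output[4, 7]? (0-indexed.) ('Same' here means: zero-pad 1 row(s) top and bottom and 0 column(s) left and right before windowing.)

The receptive field on the zero-padded input at this output position is [0 / 3 / 0]. Elementwise product with the kernel and sum: 3·3 + 0·-1.

9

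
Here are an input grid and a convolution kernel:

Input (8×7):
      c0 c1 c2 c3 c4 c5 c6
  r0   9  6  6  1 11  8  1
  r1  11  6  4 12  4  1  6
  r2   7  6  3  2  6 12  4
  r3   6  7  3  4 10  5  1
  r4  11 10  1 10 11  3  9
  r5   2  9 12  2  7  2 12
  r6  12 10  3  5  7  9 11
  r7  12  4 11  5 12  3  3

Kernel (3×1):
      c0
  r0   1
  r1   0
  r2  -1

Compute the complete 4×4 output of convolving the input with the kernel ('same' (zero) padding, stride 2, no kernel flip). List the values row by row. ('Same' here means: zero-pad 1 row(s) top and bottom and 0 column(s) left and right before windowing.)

-11 -4 -4 -6
5 1 -6 5
4 -9 3 -11
-10 1 -5 9

Output[0,0]: The receptive field on the zero-padded input at this output position is [0 / 9 / 11]. Elementwise product with the kernel and sum: 0·1 + 11·-1.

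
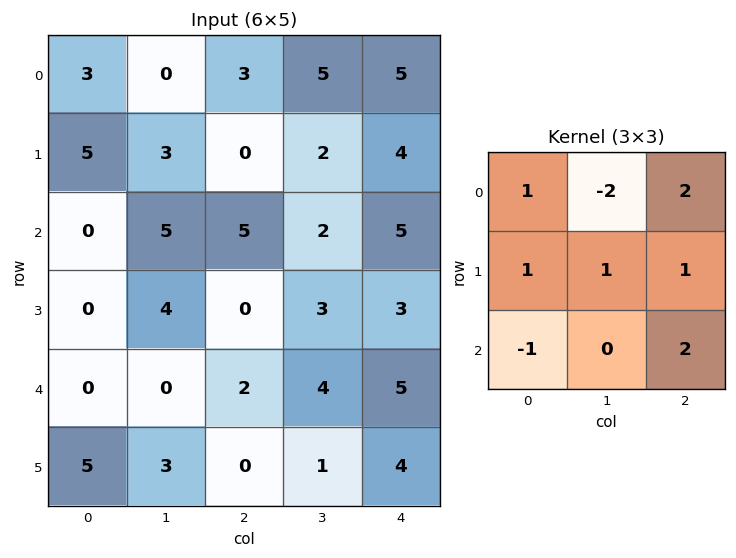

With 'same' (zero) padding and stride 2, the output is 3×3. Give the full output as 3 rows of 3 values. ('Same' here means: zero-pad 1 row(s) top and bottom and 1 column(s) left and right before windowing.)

Output[0,0]: The receptive field on the zero-padded input at this output position is [0 0 0 / 0 3 0 / 0 5 3]. Elementwise product with the kernel and sum: 0·1 + 0·-2 + 0·2 + 0·1 + 3·1 + 0·1 + 0·-1 + 3·2.
Output[0,1]: The receptive field on the zero-padded input at this output position is [0 0 0 / 0 3 5 / 3 0 2]. Elementwise product with the kernel and sum: 0·1 + 0·-2 + 0·2 + 0·1 + 3·1 + 5·1 + 3·-1 + 2·2.

9 9 8
9 21 -2
14 15 5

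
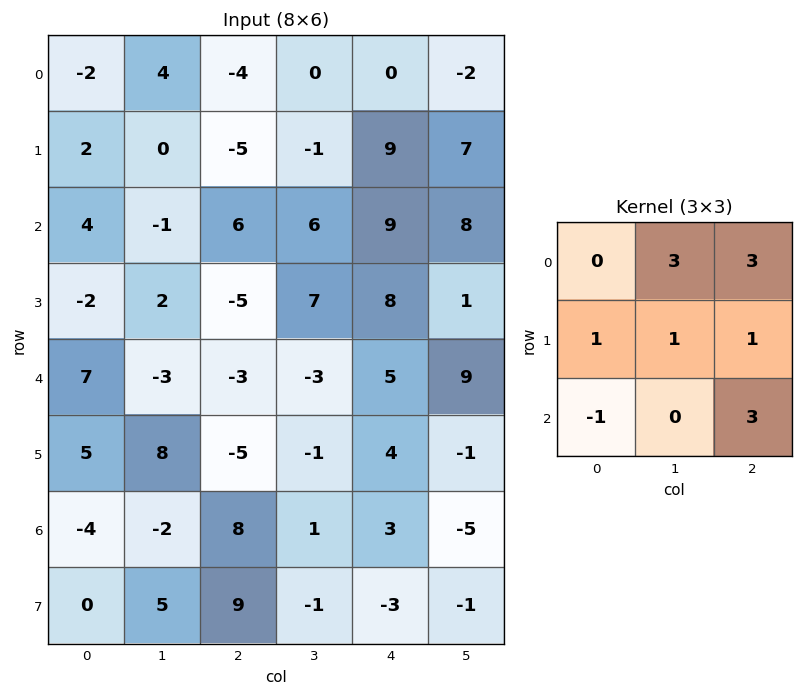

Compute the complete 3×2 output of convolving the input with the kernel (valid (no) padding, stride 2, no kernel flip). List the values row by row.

Output[0,0]: The receptive field on the input at this output position is [-2 4 -4 / 2 0 -5 / 4 -1 6]. Elementwise product with the kernel and sum: 4·3 + -4·3 + 2·1 + 0·1 + -5·1 + 4·-1 + 6·3.
Output[0,1]: The receptive field on the input at this output position is [-4 0 0 / -5 -1 9 / 6 6 9]. Elementwise product with the kernel and sum: 0·3 + 0·3 + -5·1 + -1·1 + 9·1 + 6·-1 + 9·3.

11 24
-6 73
18 5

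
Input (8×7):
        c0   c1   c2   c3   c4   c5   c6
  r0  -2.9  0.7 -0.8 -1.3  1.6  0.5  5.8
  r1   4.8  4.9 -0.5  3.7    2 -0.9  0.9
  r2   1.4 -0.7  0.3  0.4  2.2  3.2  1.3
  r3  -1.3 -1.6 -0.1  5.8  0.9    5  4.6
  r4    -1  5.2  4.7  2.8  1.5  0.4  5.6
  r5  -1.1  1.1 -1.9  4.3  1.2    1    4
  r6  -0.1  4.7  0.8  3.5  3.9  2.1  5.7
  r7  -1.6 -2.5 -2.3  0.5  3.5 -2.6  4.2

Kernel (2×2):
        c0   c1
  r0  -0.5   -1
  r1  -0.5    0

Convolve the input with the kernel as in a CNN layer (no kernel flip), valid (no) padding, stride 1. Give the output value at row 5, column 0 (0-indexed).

The receptive field on the input at this output position is [-1.1 1.1 / -0.1 4.7]. Elementwise product with the kernel and sum: -1.1·-0.5 + 1.1·-1 + -0.1·-0.5.

-0.5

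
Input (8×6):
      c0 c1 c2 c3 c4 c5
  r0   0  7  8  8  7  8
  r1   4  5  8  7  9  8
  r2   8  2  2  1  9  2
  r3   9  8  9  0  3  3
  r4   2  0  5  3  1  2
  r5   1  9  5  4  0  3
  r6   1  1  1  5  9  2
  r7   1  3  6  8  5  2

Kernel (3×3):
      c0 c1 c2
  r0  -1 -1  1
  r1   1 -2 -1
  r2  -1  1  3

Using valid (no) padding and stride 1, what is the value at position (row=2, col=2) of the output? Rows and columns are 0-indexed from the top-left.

13

The receptive field on the input at this output position is [2 1 9 / 9 0 3 / 5 3 1]. Elementwise product with the kernel and sum: 2·-1 + 1·-1 + 9·1 + 9·1 + 0·-2 + 3·-1 + 5·-1 + 3·1 + 1·3.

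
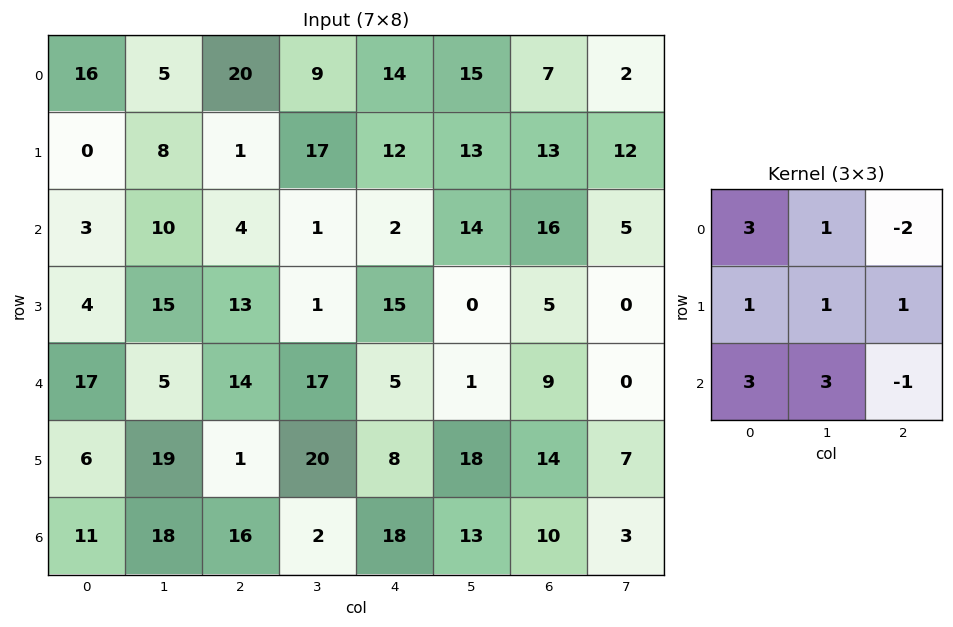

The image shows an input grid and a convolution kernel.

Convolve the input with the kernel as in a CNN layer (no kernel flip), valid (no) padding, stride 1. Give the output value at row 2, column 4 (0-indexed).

The receptive field on the input at this output position is [2 14 16 / 15 0 5 / 5 1 9]. Elementwise product with the kernel and sum: 2·3 + 14·1 + 16·-2 + 15·1 + 0·1 + 5·1 + 5·3 + 1·3 + 9·-1.

17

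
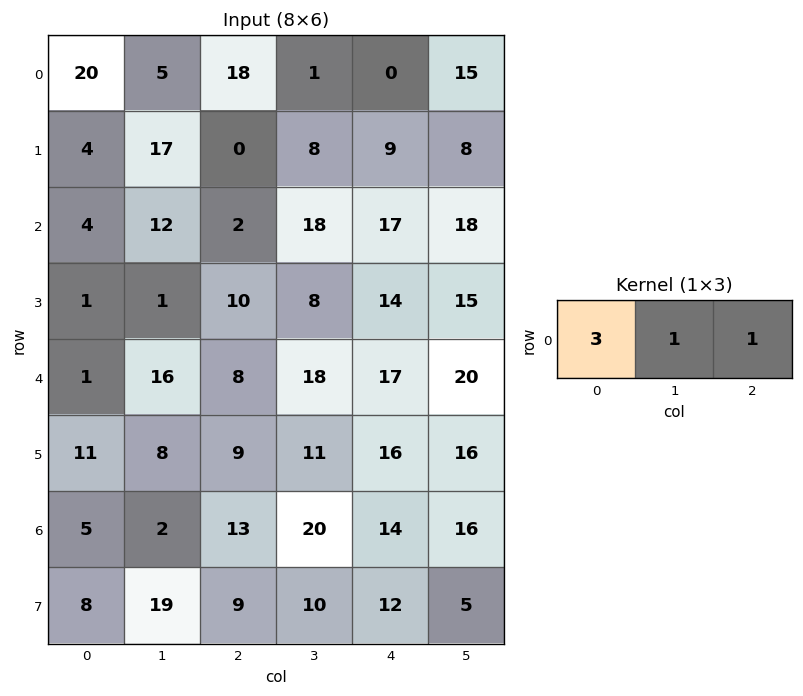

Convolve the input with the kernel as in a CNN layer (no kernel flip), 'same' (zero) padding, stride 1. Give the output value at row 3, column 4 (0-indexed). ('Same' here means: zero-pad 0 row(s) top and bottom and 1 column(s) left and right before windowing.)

The receptive field on the zero-padded input at this output position is [8 14 15]. Elementwise product with the kernel and sum: 8·3 + 14·1 + 15·1.

53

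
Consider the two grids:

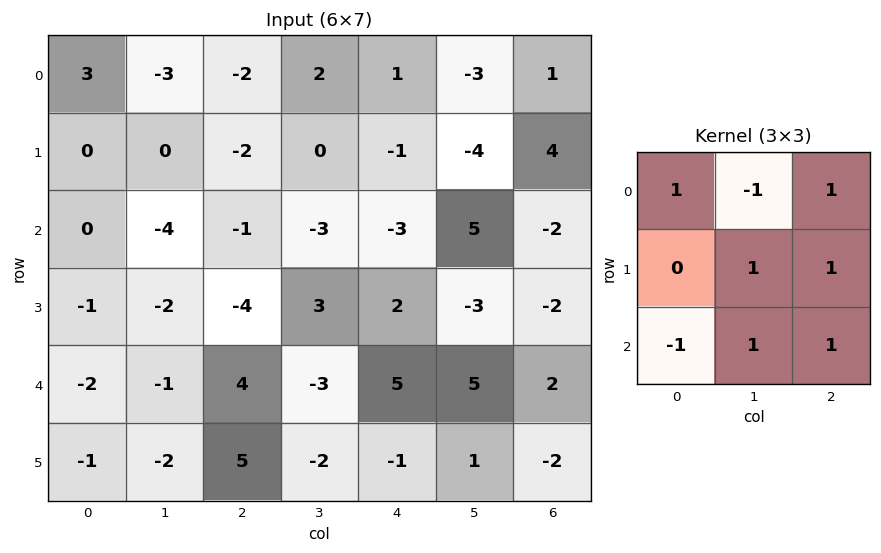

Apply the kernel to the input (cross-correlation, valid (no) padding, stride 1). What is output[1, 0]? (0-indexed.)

The receptive field on the input at this output position is [0 0 -2 / 0 -4 -1 / -1 -2 -4]. Elementwise product with the kernel and sum: 0·1 + 0·-1 + -2·1 + -4·1 + -1·1 + -1·-1 + -2·1 + -4·1.

-12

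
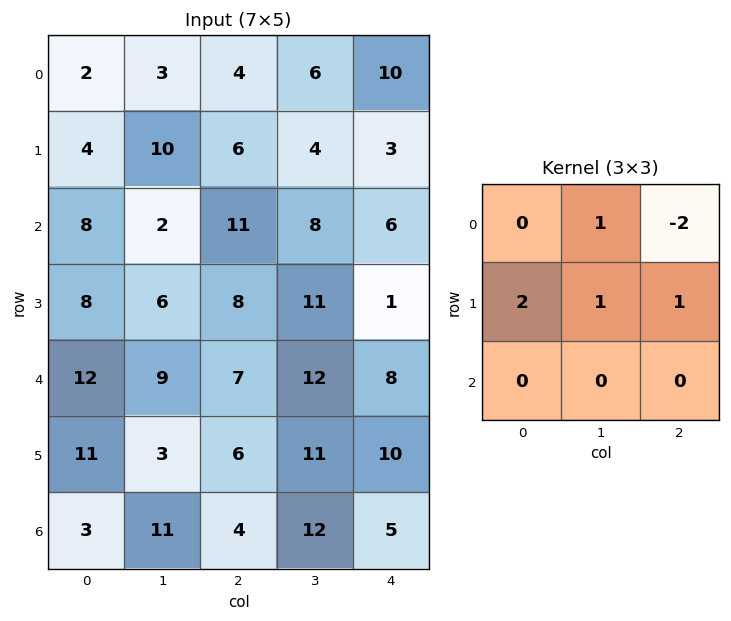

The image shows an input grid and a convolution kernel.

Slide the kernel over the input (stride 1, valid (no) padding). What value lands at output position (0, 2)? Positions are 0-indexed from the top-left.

5

The receptive field on the input at this output position is [4 6 10 / 6 4 3 / 11 8 6]. Elementwise product with the kernel and sum: 6·1 + 10·-2 + 6·2 + 4·1 + 3·1.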